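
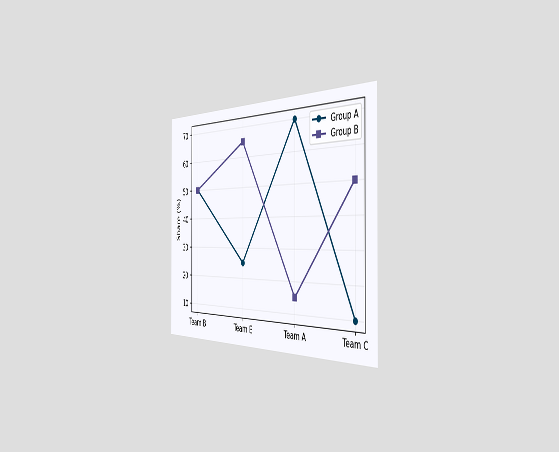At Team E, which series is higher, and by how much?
Group B, by 40%

The chart is viewed slightly from the right. At Team E, Group B sits above the other line by 40%.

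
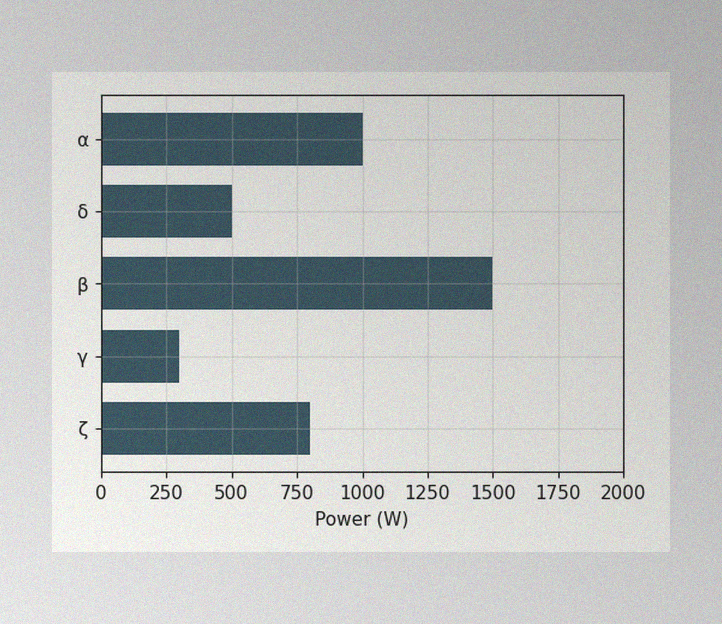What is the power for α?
1000W

The image has some photo noise and uneven lighting. Reading along the chart's x-axis, the α bar reaches 1000W.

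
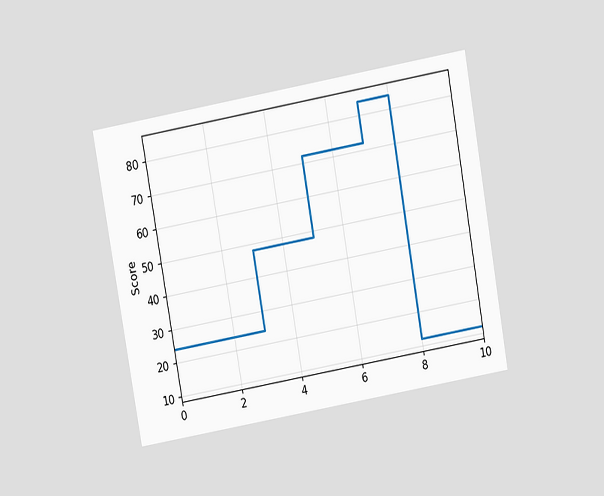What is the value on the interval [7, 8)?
84

The chart is tilted about 10° counter-clockwise and viewed at a slight angle. On [7, 8) the step sits at 84.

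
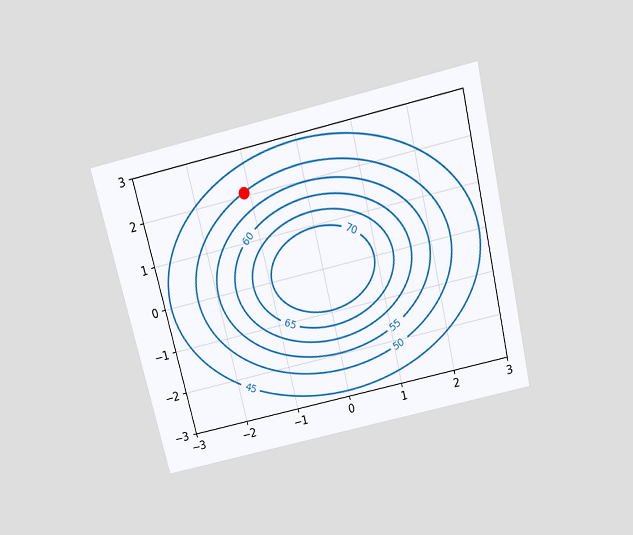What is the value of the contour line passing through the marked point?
The chart is tilted about 13° counter-clockwise and viewed slightly from above. The marked point sits on the contour labelled 50.

50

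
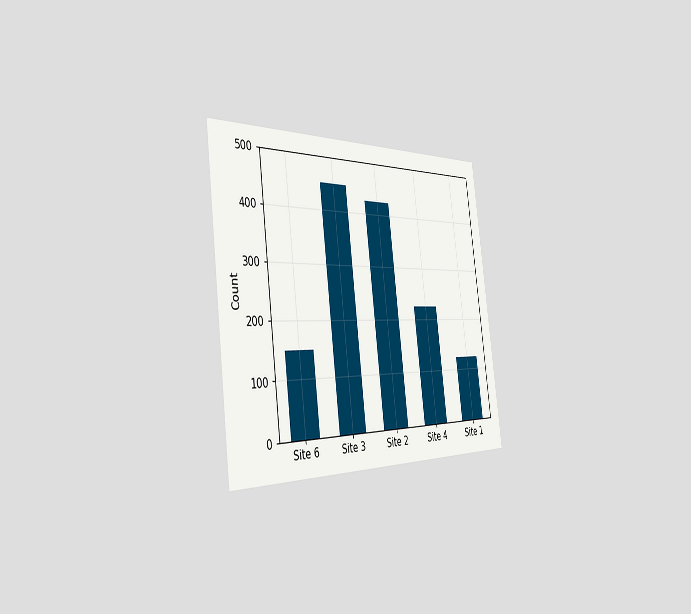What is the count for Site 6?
150

The chart is tilted about 7° counter-clockwise and viewed slightly from the left. Reading along the chart's y-axis, the Site 6 bar reaches 150.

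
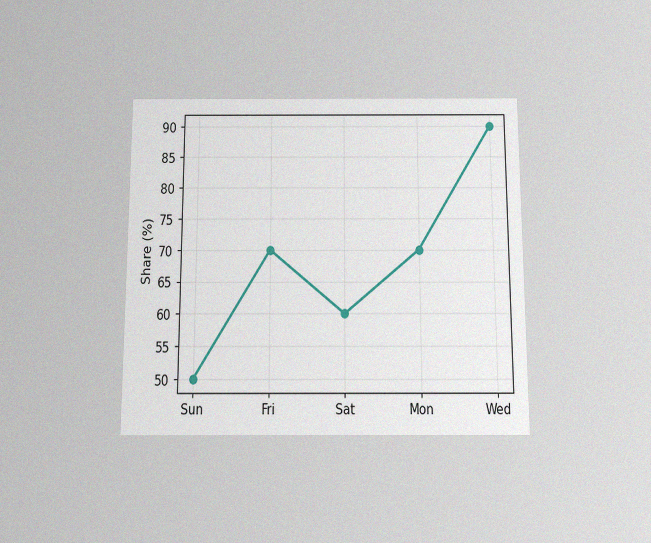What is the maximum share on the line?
The chart is viewed slightly from below, with some photo noise. The highest point is at Wed, and reading across to the y-axis gives 90%.

90%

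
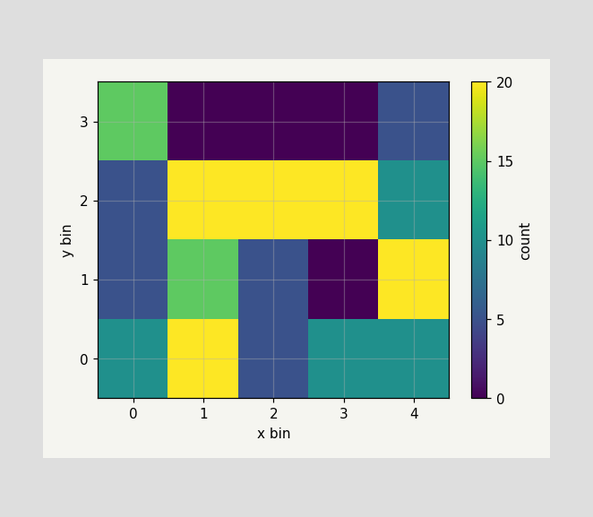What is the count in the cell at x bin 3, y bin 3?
0

Matching the cell (3, 3) against the colorbar gives 0.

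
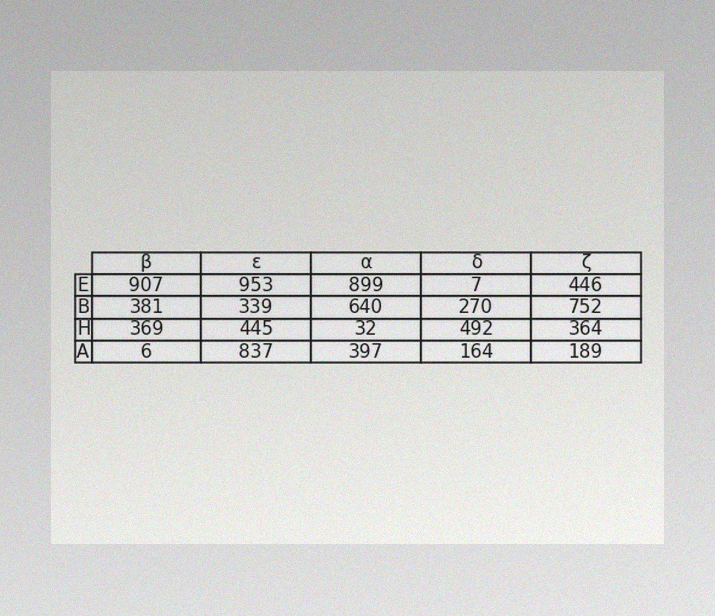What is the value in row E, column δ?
7

The image has some photo noise and uneven lighting. The (E, δ) cell reads 7.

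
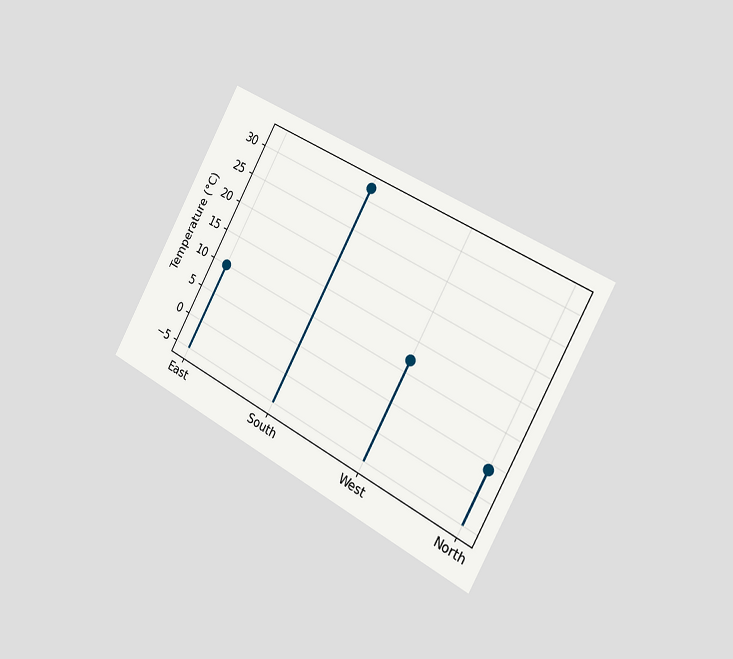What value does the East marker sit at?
10°C

The chart is tilted about 28° clockwise and viewed slightly from the right. The East marker sits at 10°C.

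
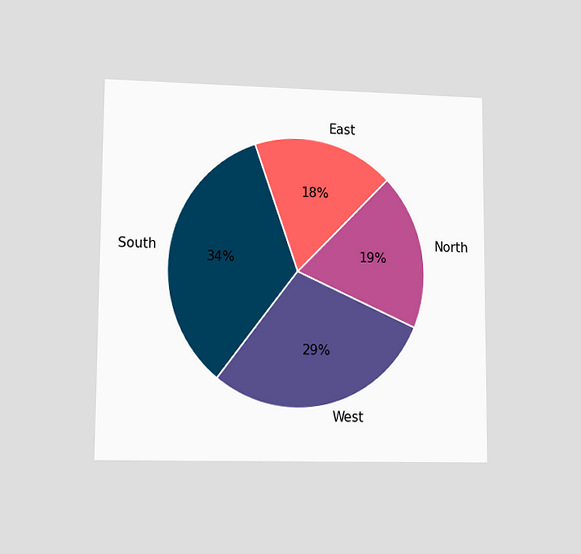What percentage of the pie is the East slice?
18%

The chart is viewed at a slight angle. The East slice takes up 18% of the pie.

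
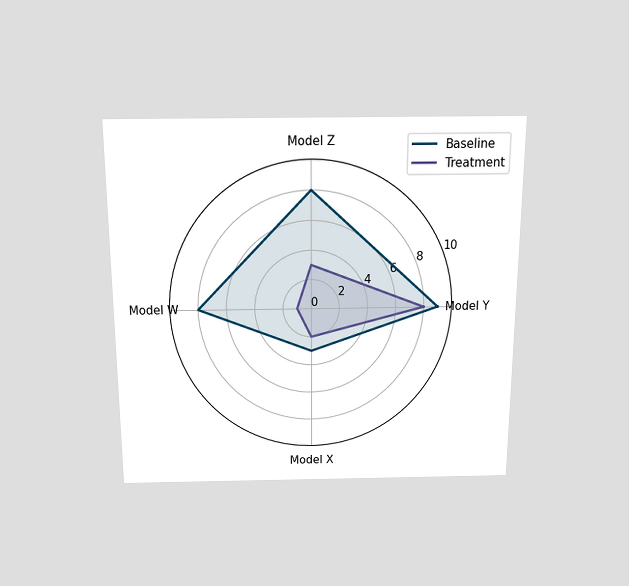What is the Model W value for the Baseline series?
8

The chart is viewed slightly from above. On the Model W axis, Baseline reaches 8.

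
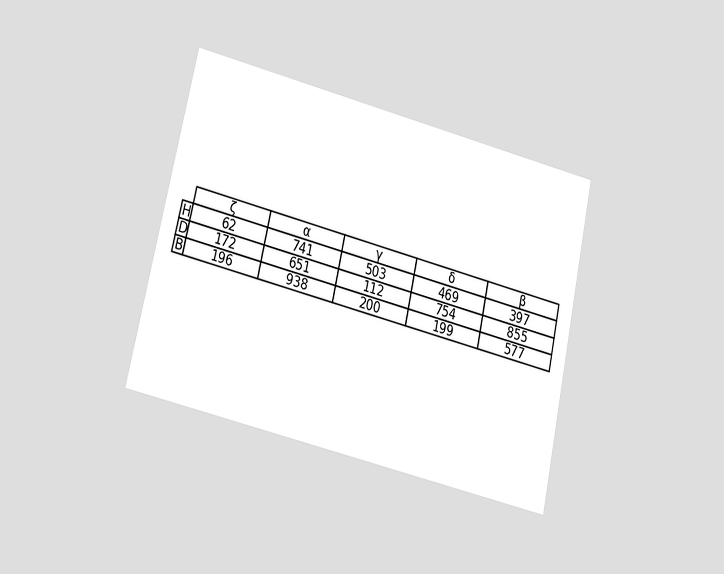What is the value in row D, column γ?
112

The chart is tilted about 13° clockwise and viewed at a slight angle. The (D, γ) cell reads 112.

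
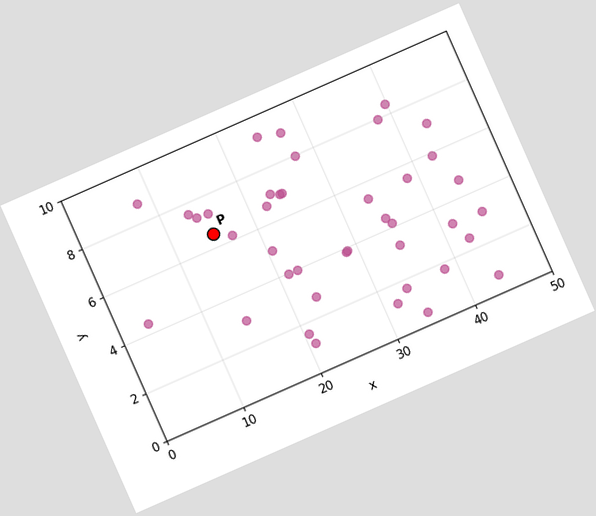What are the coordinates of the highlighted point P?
(15, 6.5)

The chart is tilted about 24° counter-clockwise. Following the gridlines from P to each axis, P sits at (15, 6.5).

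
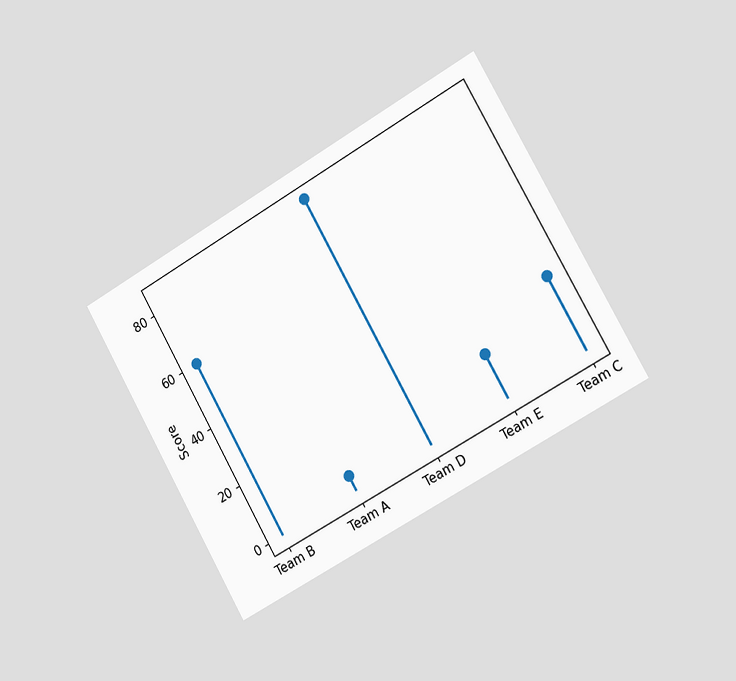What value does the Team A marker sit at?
5

The chart is tilted about 30° counter-clockwise and viewed slightly from the right. The Team A marker sits at 5.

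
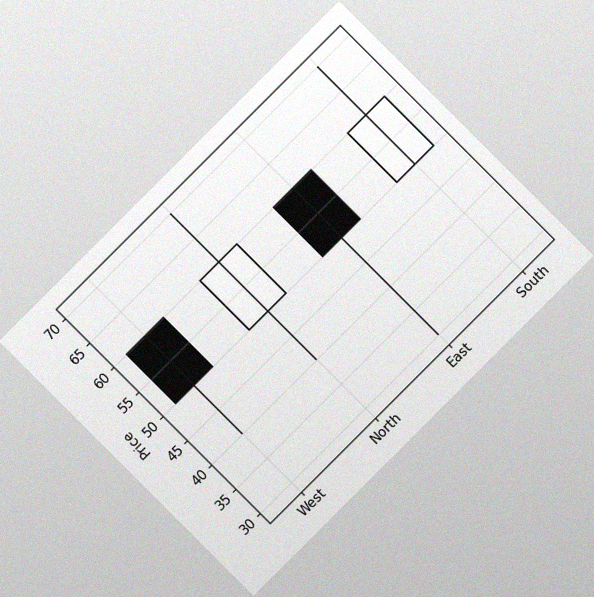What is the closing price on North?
The chart is tilted about 45° counter-clockwise, with some photo noise. The North candle closes at 60.

60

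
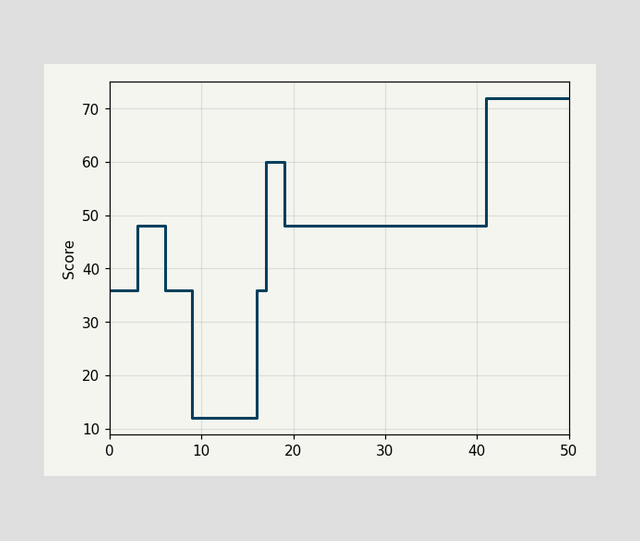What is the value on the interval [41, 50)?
72

On [41, 50) the step sits at 72.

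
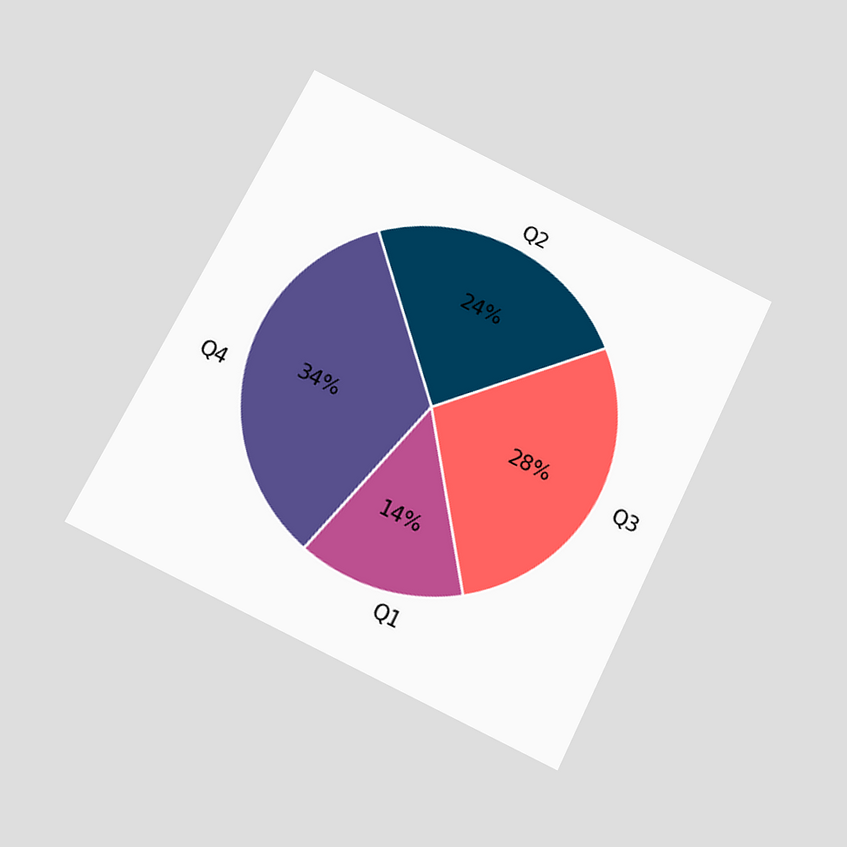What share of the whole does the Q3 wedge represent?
The chart is tilted about 26° clockwise and viewed slightly from below. The Q3 slice takes up 28% of the pie.

28%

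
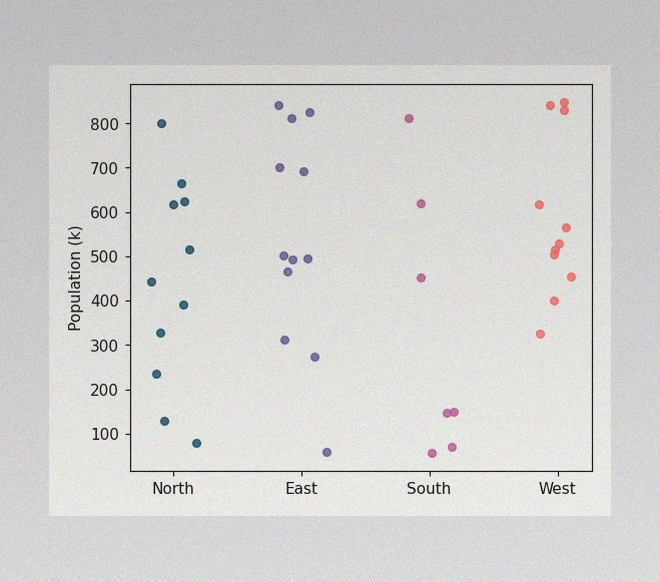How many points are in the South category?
7

The image has some photo noise and uneven lighting. Counting the markers in the South column gives 7.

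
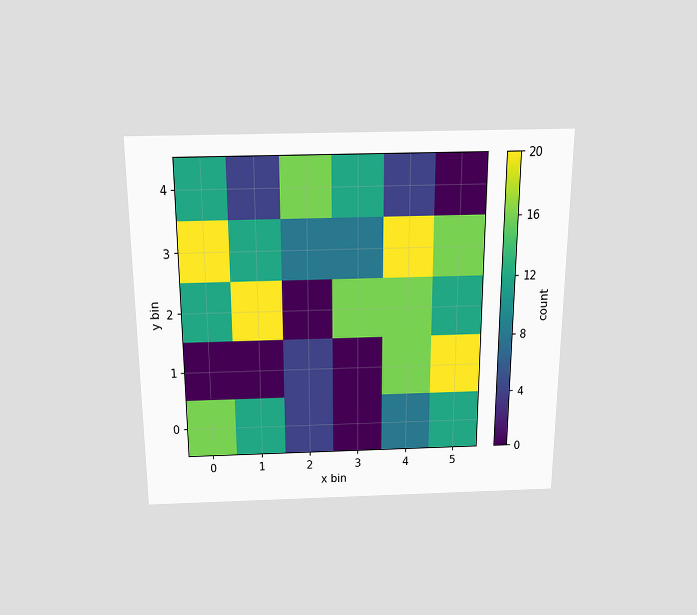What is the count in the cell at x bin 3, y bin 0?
0

The chart is viewed slightly from above. Matching the cell (3, 0) against the colorbar gives 0.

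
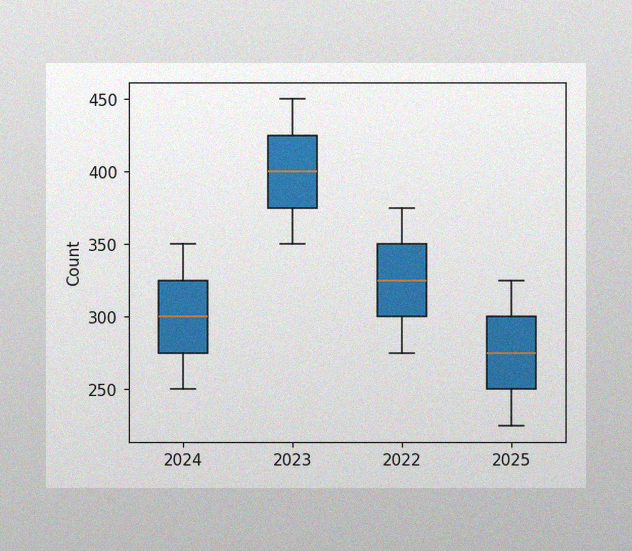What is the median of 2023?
400

The image has some photo noise and uneven lighting. The median line in the 2023 box sits at 400.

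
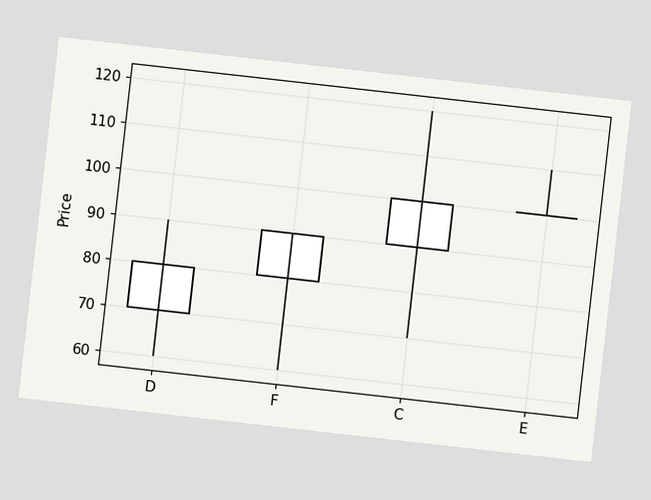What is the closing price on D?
80

The chart is tilted about 6° clockwise. The D candle closes at 80.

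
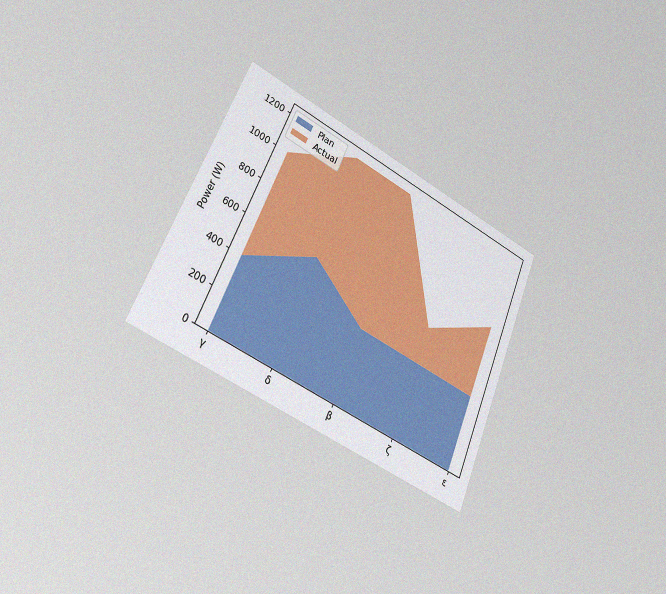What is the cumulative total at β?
1200W

The chart is tilted about 23° clockwise and viewed slightly from the left, with some photo noise. The stacked total at β reaches 1200W.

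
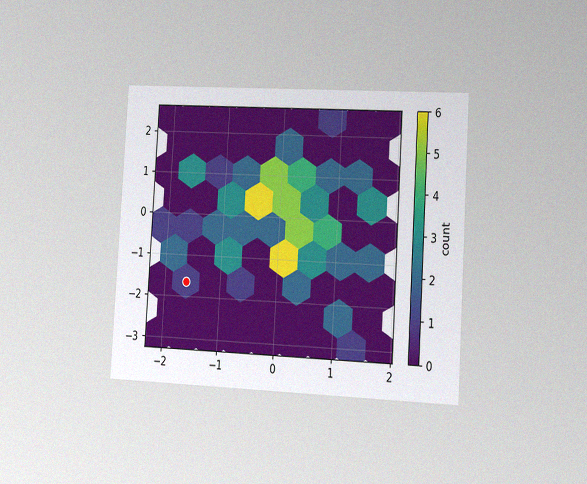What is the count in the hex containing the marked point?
The chart is tilted about 3° clockwise and viewed slightly from the right, with some photo noise. The marked hex reads 1 on the colorbar.

1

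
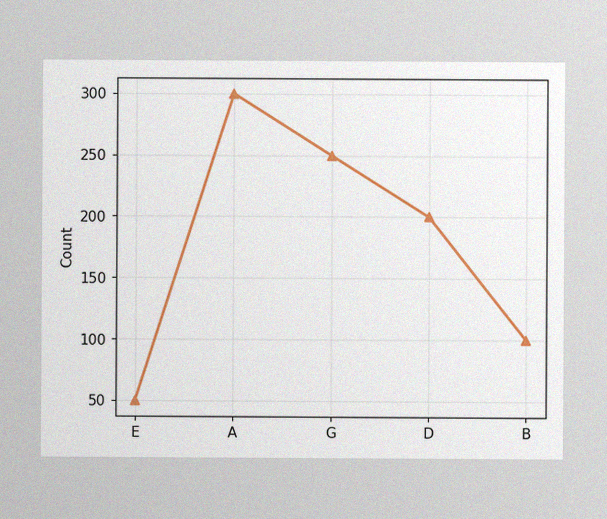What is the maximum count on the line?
300

The image has some photo noise and uneven lighting. The highest point is at A, and reading across to the y-axis gives 300.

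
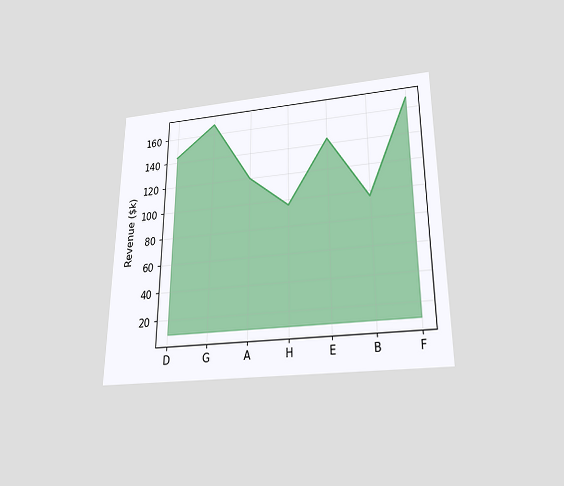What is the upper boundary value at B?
$96k

The chart is viewed slightly from below. At B the upper boundary is at $96k.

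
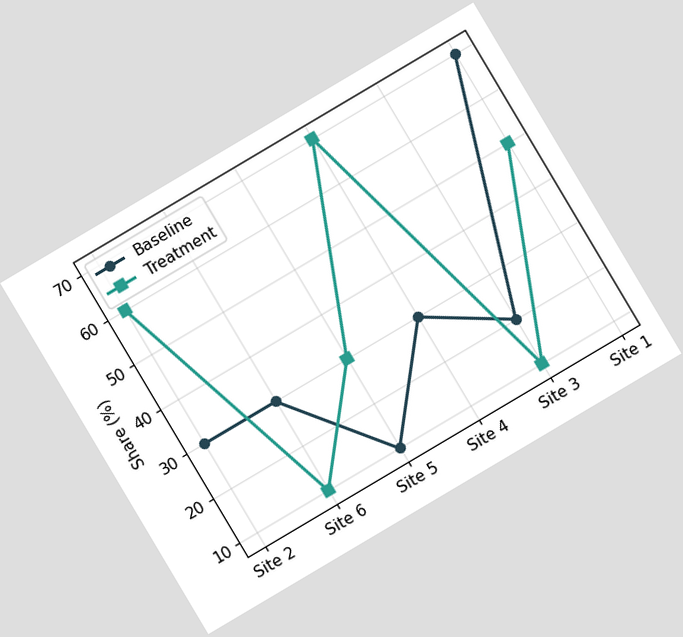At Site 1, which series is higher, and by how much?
Baseline, by 20%

The chart is tilted about 31° counter-clockwise. At Site 1, Baseline sits above the other line by 20%.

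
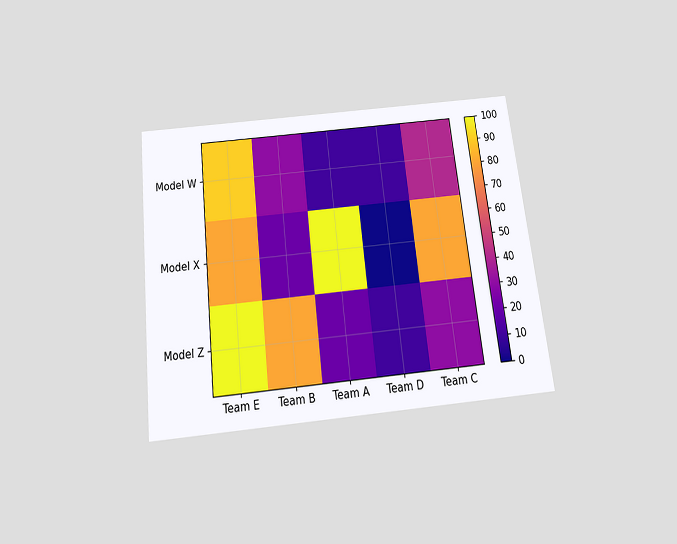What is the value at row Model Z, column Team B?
The chart is tilted about 6° counter-clockwise and viewed slightly from below. Matching cell (Model Z, Team B) against the colorbar gives 80.

80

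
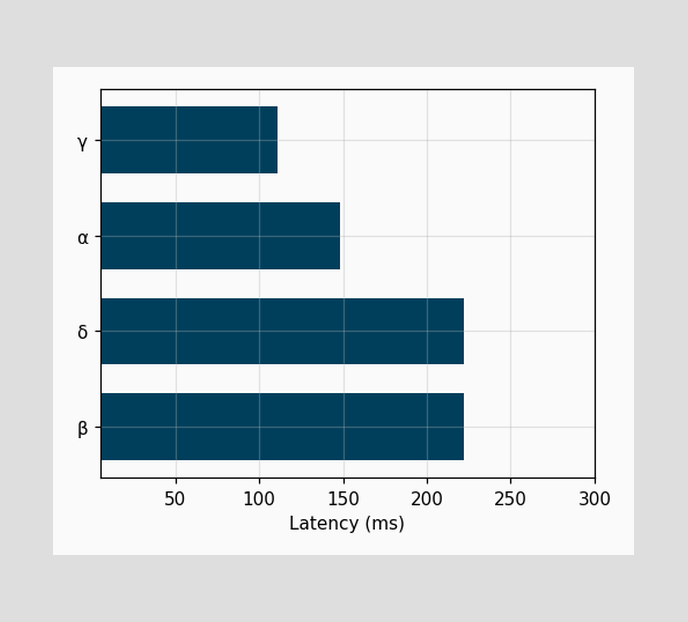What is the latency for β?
222ms

Reading along the chart's x-axis, the β bar reaches 222ms.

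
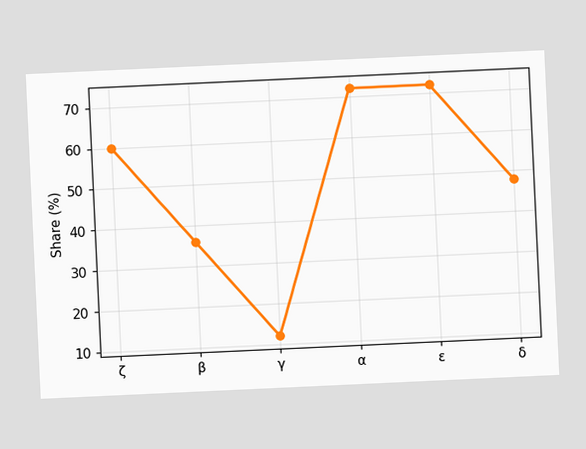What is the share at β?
36%

The chart is tilted about 3° counter-clockwise. At β, the line is at 36%.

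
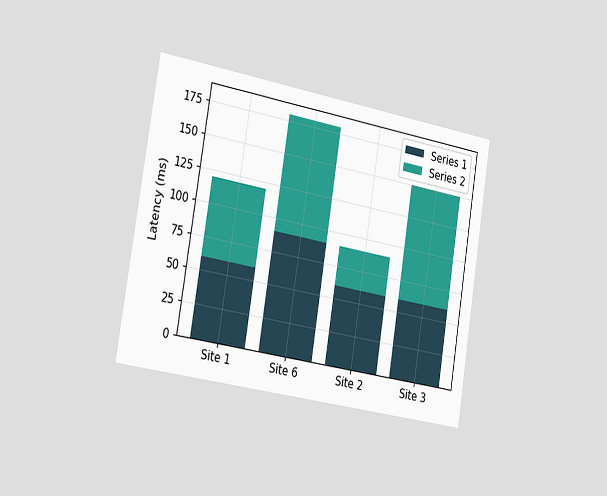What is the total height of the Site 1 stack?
120ms

The chart is tilted about 9° clockwise and viewed slightly from the left. The Site 1 stack's top reaches 120ms on the y-axis.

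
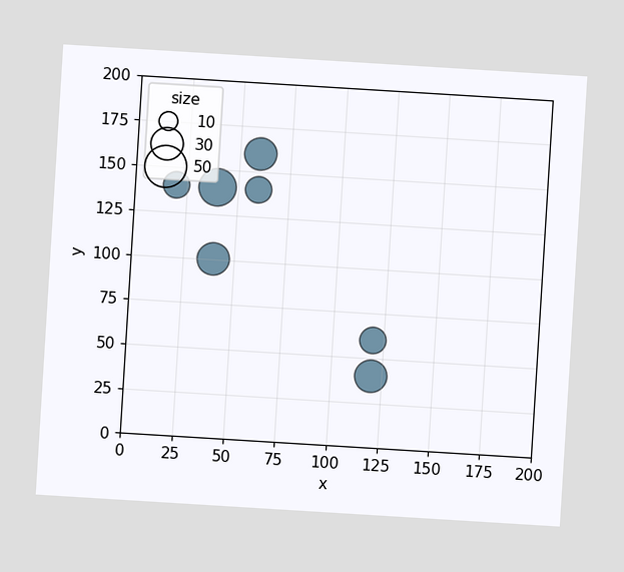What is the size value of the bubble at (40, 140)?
The chart is tilted about 4° clockwise. Matching the bubble at (40, 140) against the size legend gives 40.

40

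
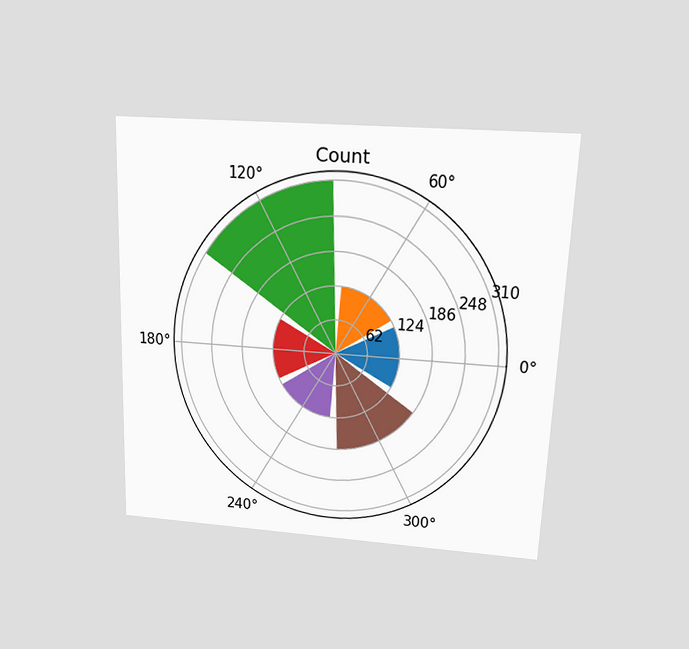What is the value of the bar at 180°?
The chart is tilted about 2° clockwise and viewed slightly from above. The bar at 180° reaches 124 on the radial axis.

124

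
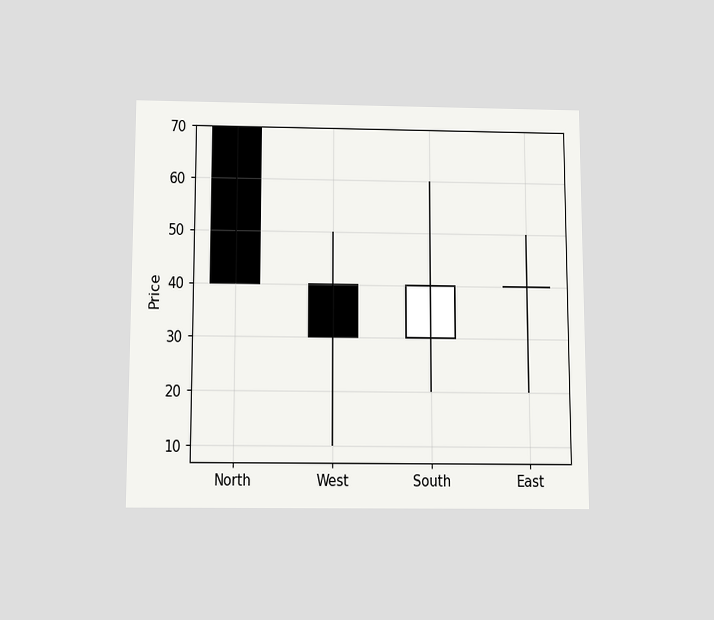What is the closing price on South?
The chart is viewed slightly from below. The South candle closes at 40.

40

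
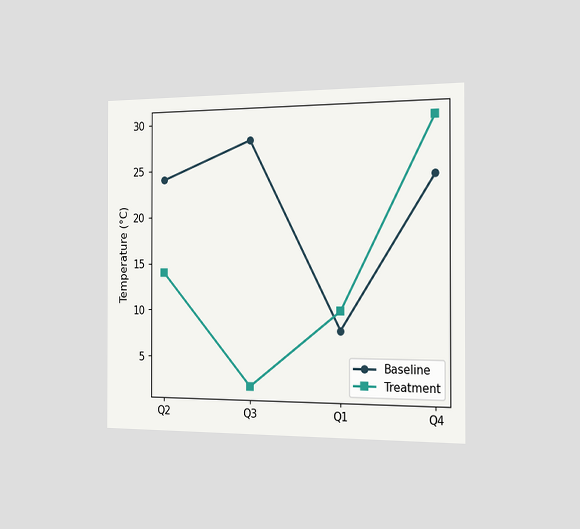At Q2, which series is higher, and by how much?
Baseline, by 10°C

The chart is viewed slightly from the right. At Q2, Baseline sits above the other line by 10°C.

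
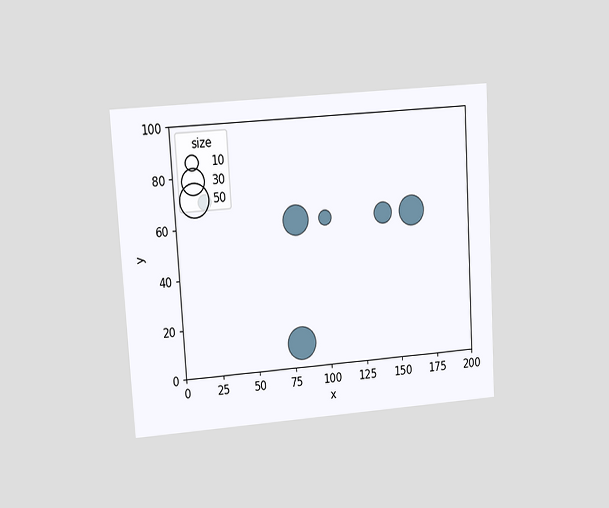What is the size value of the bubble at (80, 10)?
The chart is tilted about 4° counter-clockwise and viewed at a slight angle. Matching the bubble at (80, 10) against the size legend gives 50.

50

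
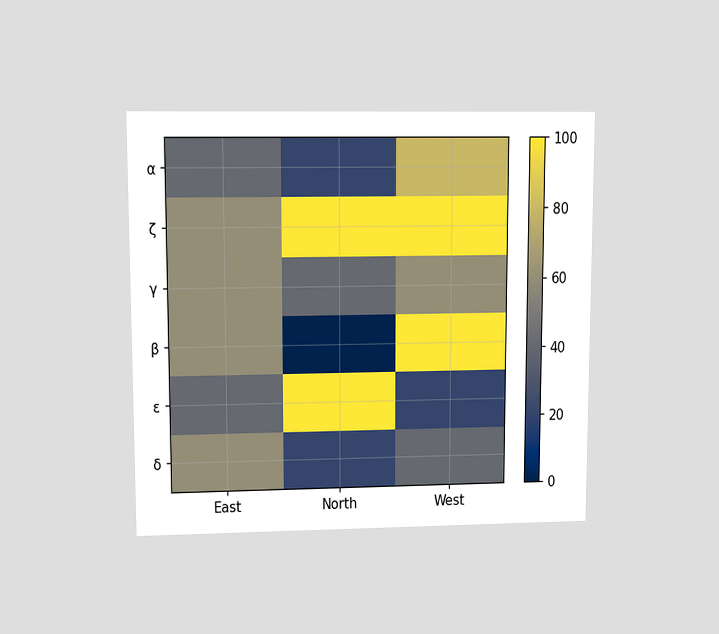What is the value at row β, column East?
The chart is viewed at a slight angle. Matching cell (β, East) against the colorbar gives 60.

60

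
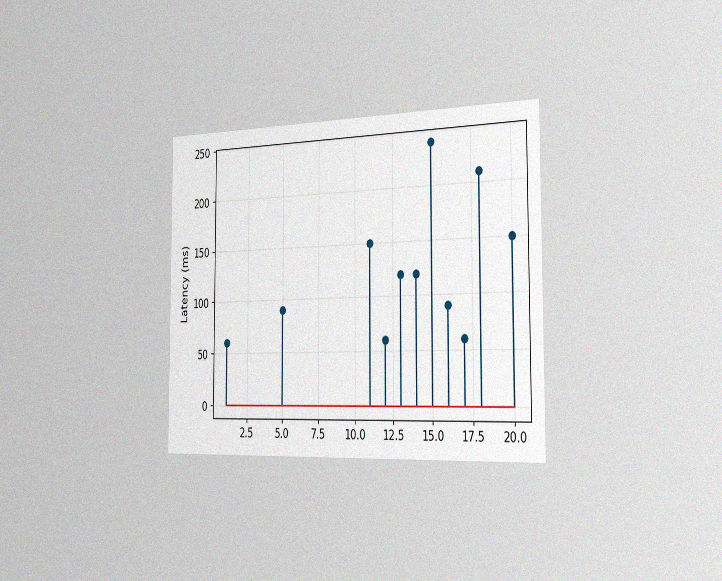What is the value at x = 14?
120ms

The chart is viewed slightly from the right, with some photo noise. The stem at x=14 reaches 120ms.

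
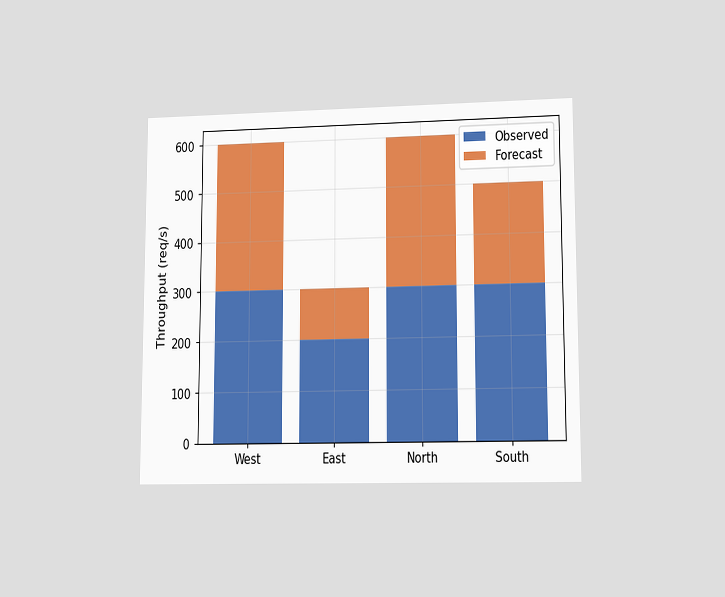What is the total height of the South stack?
500req/s

The chart is viewed at a slight angle. The South stack's top reaches 500req/s on the y-axis.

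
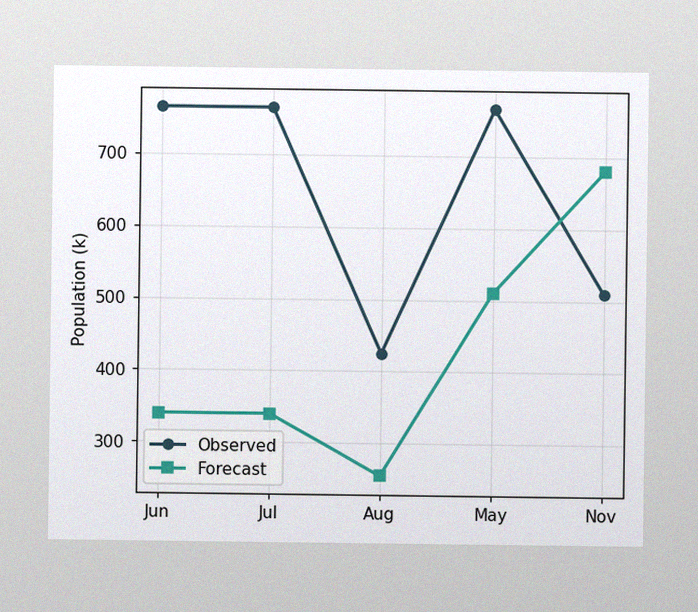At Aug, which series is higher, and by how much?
Observed, by 170k

The image has some photo noise and uneven lighting. At Aug, Observed sits above the other line by 170k.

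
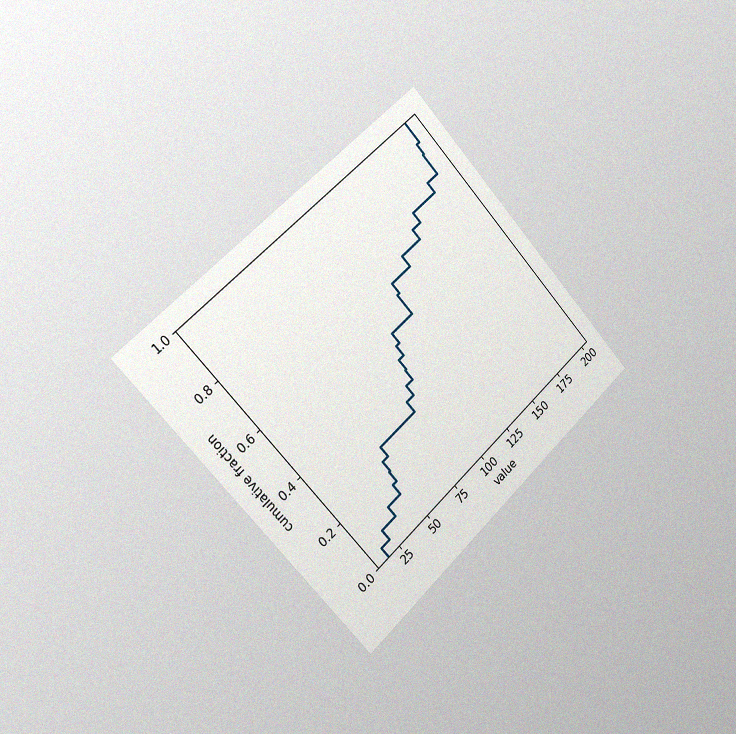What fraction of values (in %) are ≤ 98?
44%

The chart is tilted about 43° counter-clockwise and viewed slightly from the left, with some photo noise. At x=98 the ECDF step is at 44%.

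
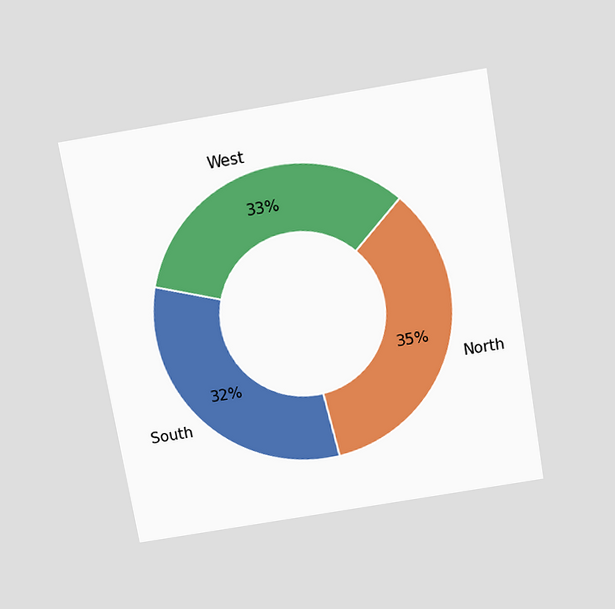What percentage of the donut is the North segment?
35%

The chart is tilted about 10° counter-clockwise and viewed slightly from above. The North segment takes up 35% of the ring.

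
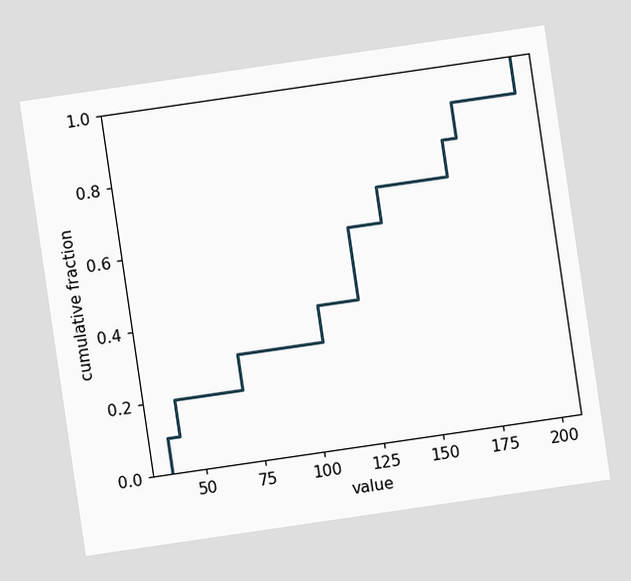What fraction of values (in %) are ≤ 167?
The chart is tilted about 8° counter-clockwise. At x=167 the ECDF step is at 80%.

80%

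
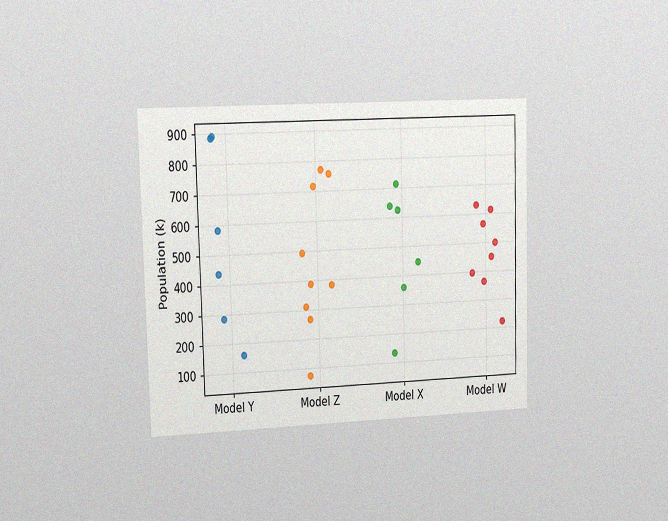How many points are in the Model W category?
The chart is viewed slightly from the left, with some photo noise. Counting the markers in the Model W column gives 8.

8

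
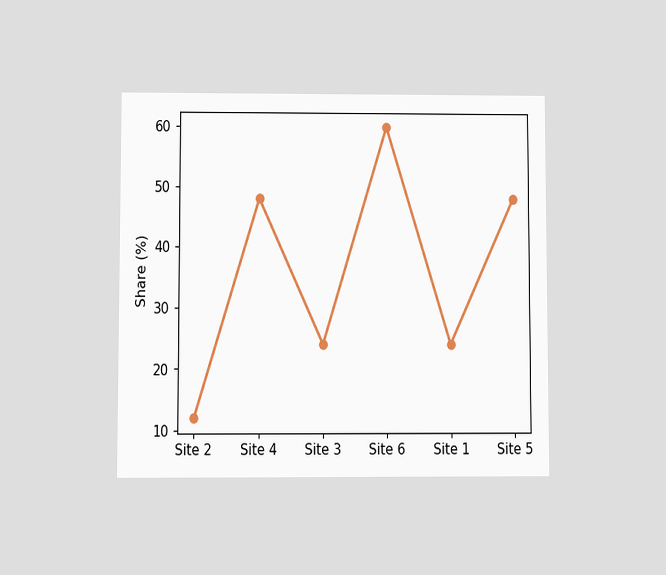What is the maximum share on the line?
60%

The chart is viewed at a slight angle. The highest point is at Site 6, and reading across to the y-axis gives 60%.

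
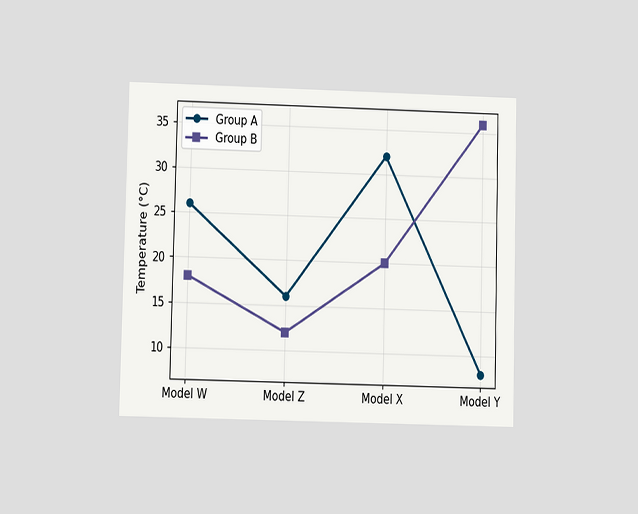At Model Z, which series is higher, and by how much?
The chart is viewed at a slight angle. At Model Z, Group A sits above the other line by 4°C.

Group A, by 4°C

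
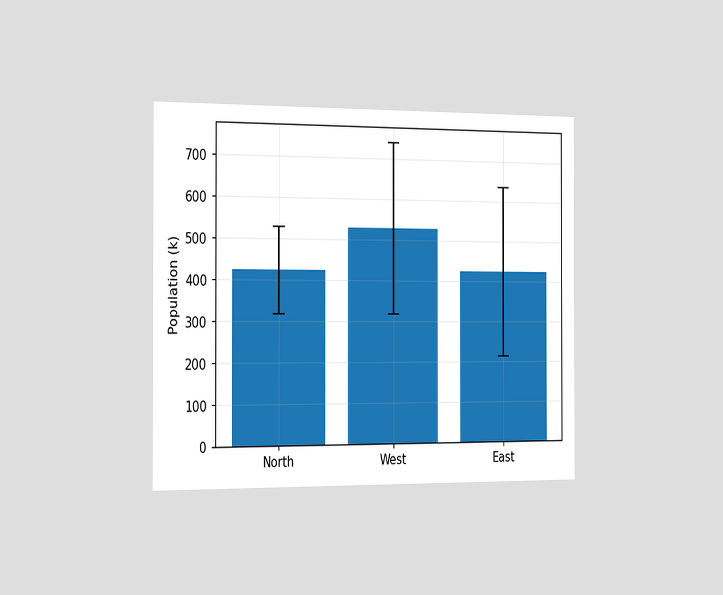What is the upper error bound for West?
The chart is viewed slightly from the left. The West bar's upper whisker reaches 742k.

742k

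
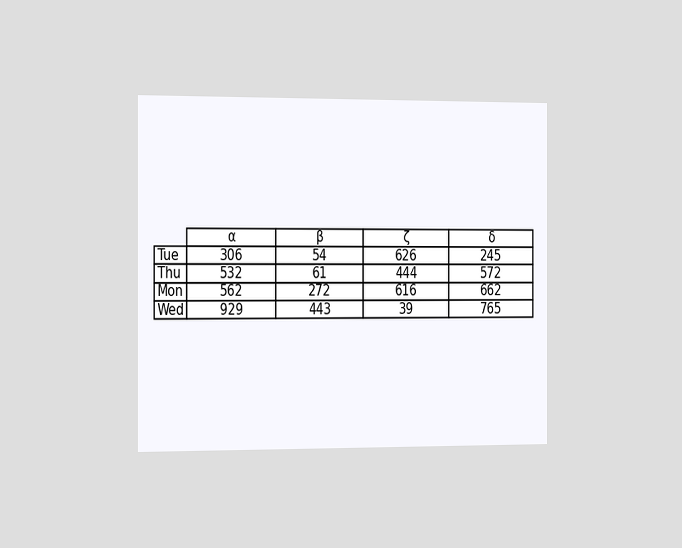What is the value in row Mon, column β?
The chart is viewed slightly from the left. The (Mon, β) cell reads 272.

272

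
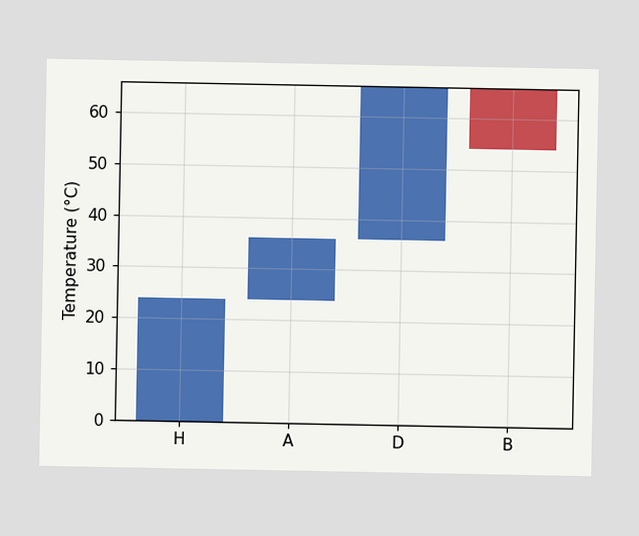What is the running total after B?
54°C

After B the running total reaches 54°C.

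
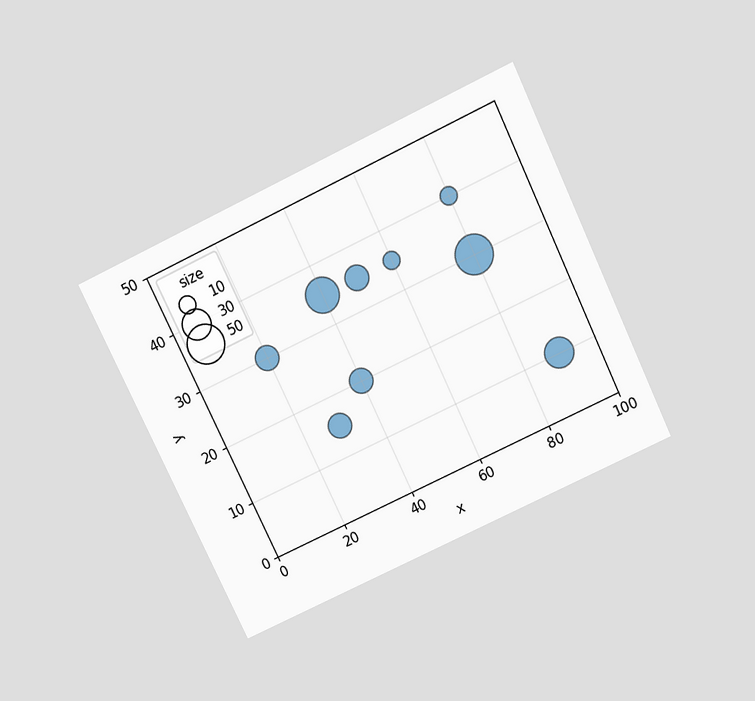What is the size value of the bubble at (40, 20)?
The chart is tilted about 26° counter-clockwise and viewed slightly from above. Matching the bubble at (40, 20) against the size legend gives 20.

20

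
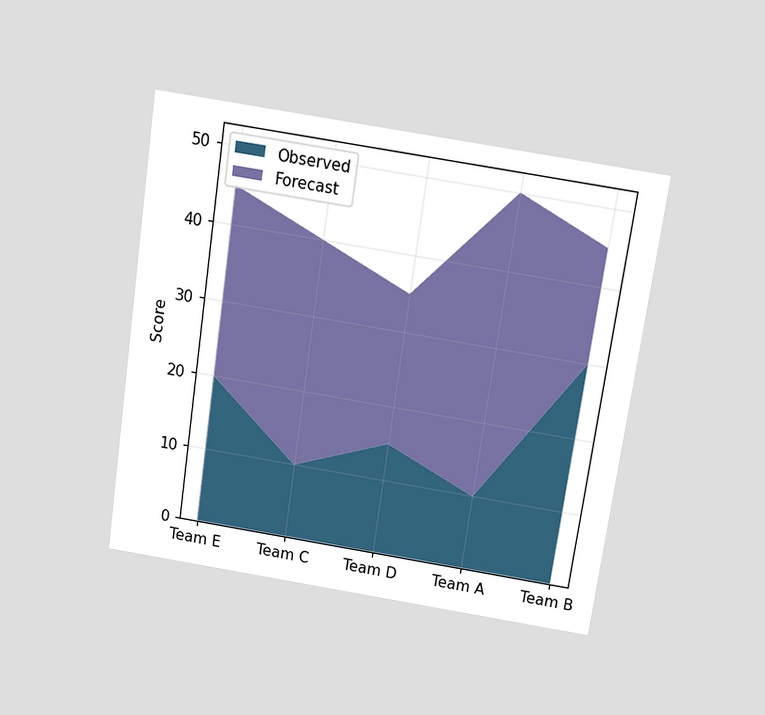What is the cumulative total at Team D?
The chart is tilted about 8° clockwise and viewed slightly from above. The stacked total at Team D reaches 35.

35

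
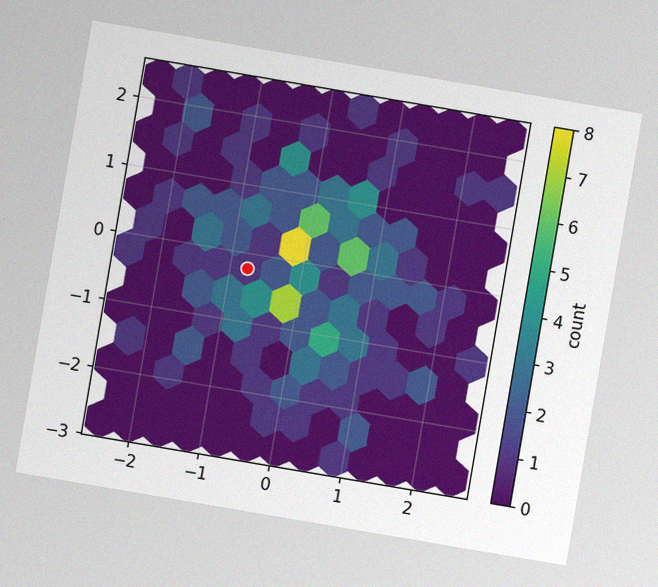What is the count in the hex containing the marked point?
1

The chart is tilted about 10° clockwise, with some photo noise. The marked hex reads 1 on the colorbar.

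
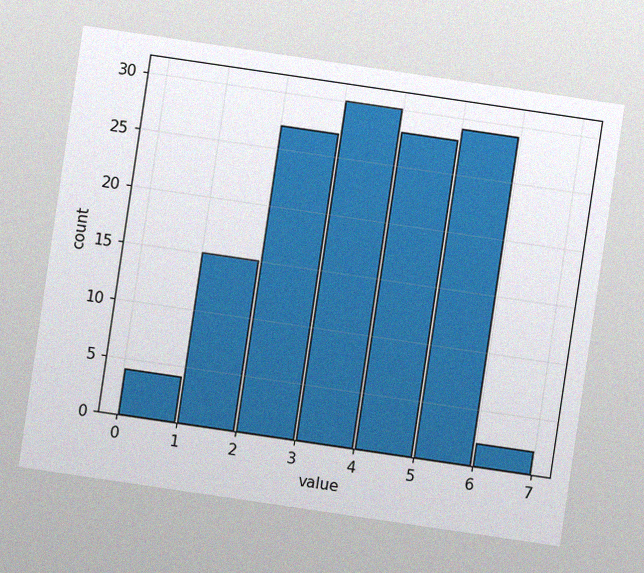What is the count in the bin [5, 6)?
29

The chart is tilted about 8° clockwise, with some photo noise. The [5, 6) bin has height 29.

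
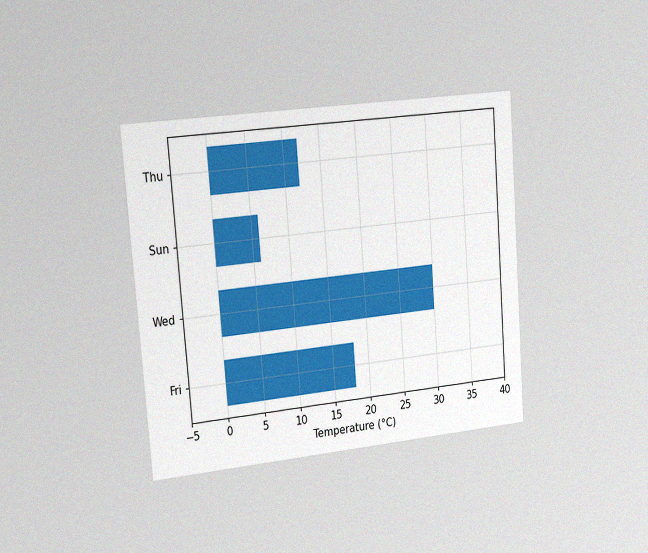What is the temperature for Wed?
30°C

The chart is tilted about 4° counter-clockwise and viewed slightly from the left, with some photo noise. Reading along the chart's x-axis, the Wed bar reaches 30°C.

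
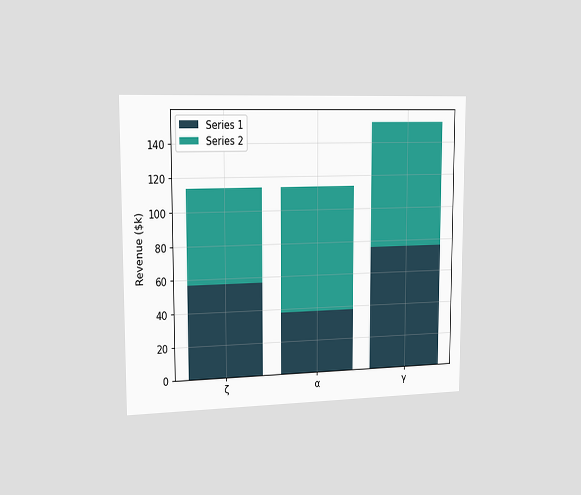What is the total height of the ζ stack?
$114k

The chart is viewed slightly from the left. The ζ stack's top reaches $114k on the y-axis.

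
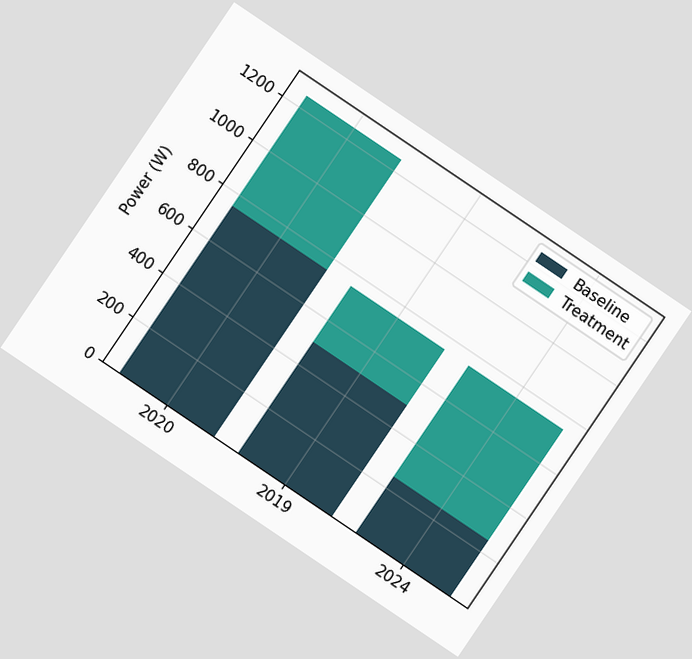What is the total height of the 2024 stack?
The chart is tilted about 34° clockwise. The 2024 stack's top reaches 750W on the y-axis.

750W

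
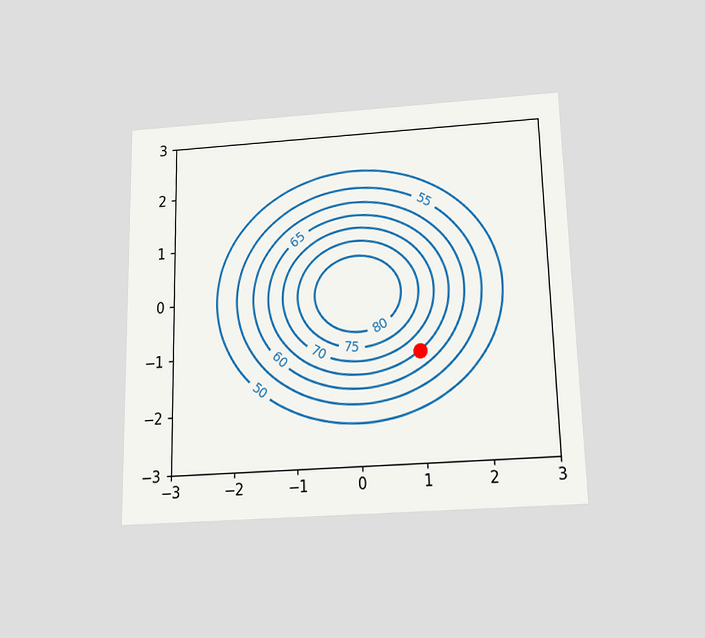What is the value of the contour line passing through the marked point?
The chart is viewed slightly from below. The marked point sits on the contour labelled 65.

65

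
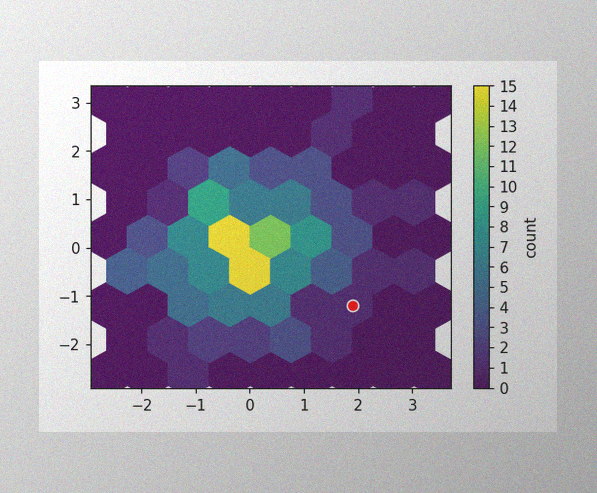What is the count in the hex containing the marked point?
1

The image has some photo noise and uneven lighting. The marked hex reads 1 on the colorbar.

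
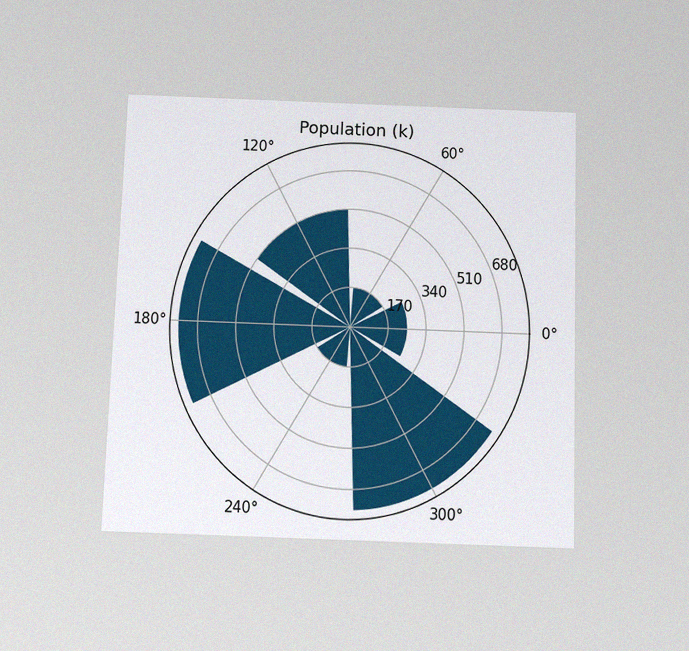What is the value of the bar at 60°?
170k

The chart is viewed slightly from below, with some photo noise. The bar at 60° reaches 170k on the radial axis.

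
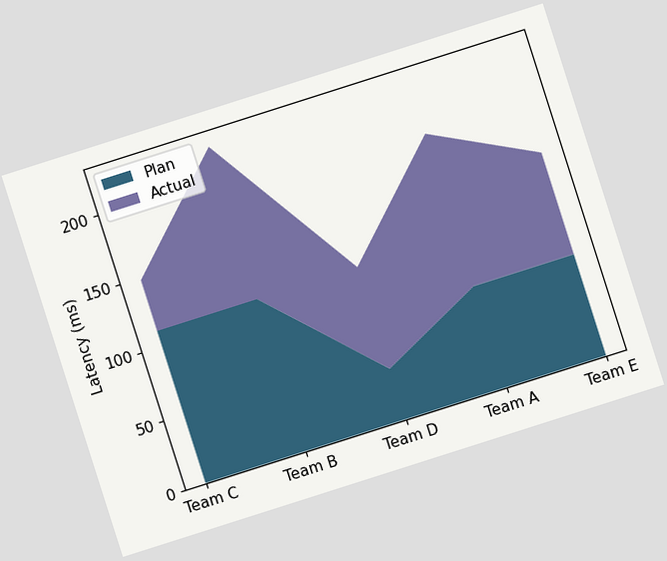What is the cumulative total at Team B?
222ms

The chart is tilted about 18° counter-clockwise. The stacked total at Team B reaches 222ms.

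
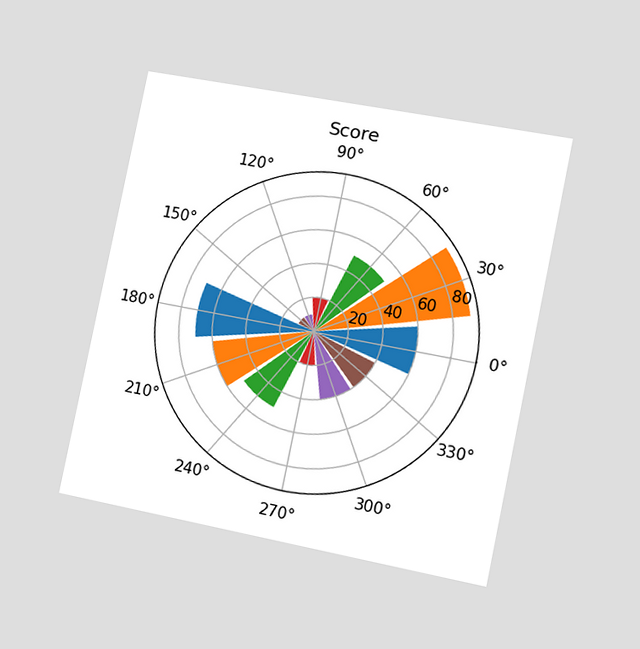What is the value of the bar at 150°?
10

The chart is tilted about 11° clockwise and viewed slightly from the right. The bar at 150° reaches 10 on the radial axis.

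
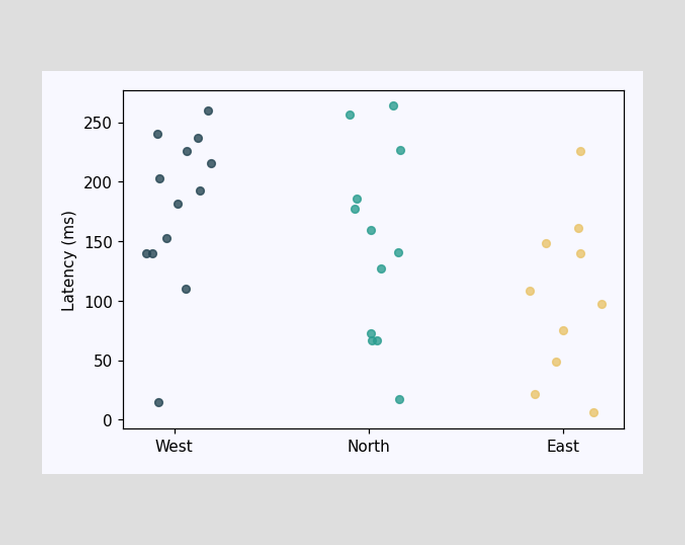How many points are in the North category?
12

Counting the markers in the North column gives 12.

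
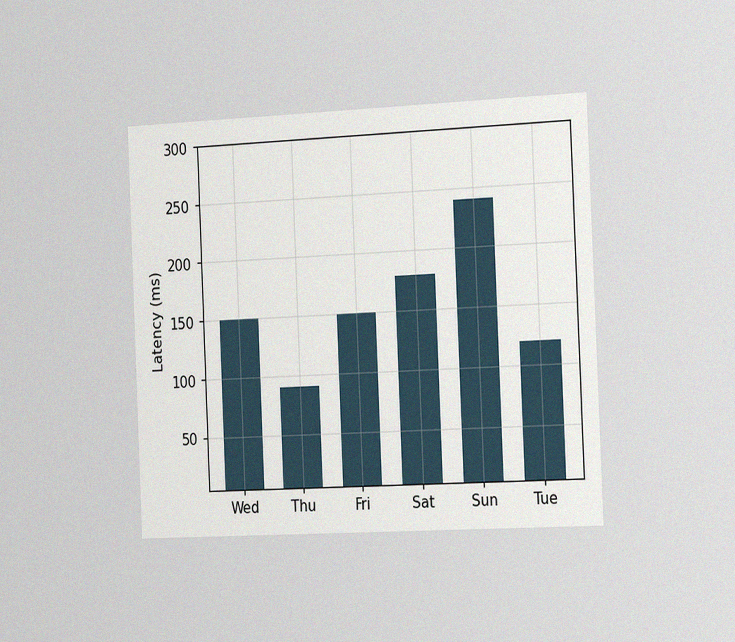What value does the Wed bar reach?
The chart is tilted about 2° counter-clockwise and viewed slightly from the right, with some photo noise. Reading along the chart's y-axis, the Wed bar reaches 150ms.

150ms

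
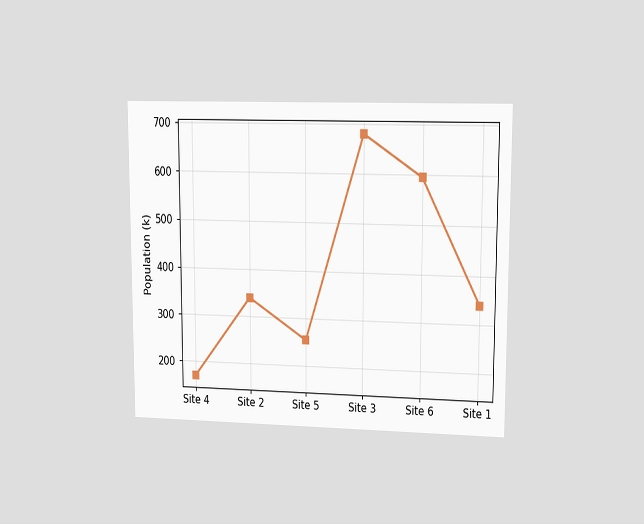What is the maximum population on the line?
The chart is viewed at a slight angle. The highest point is at Site 3, and reading across to the y-axis gives 680k.

680k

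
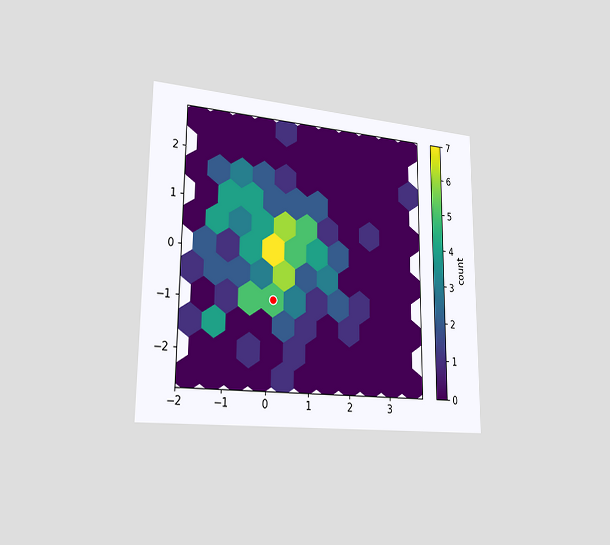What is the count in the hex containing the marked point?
5

The chart is viewed slightly from the left. The marked hex reads 5 on the colorbar.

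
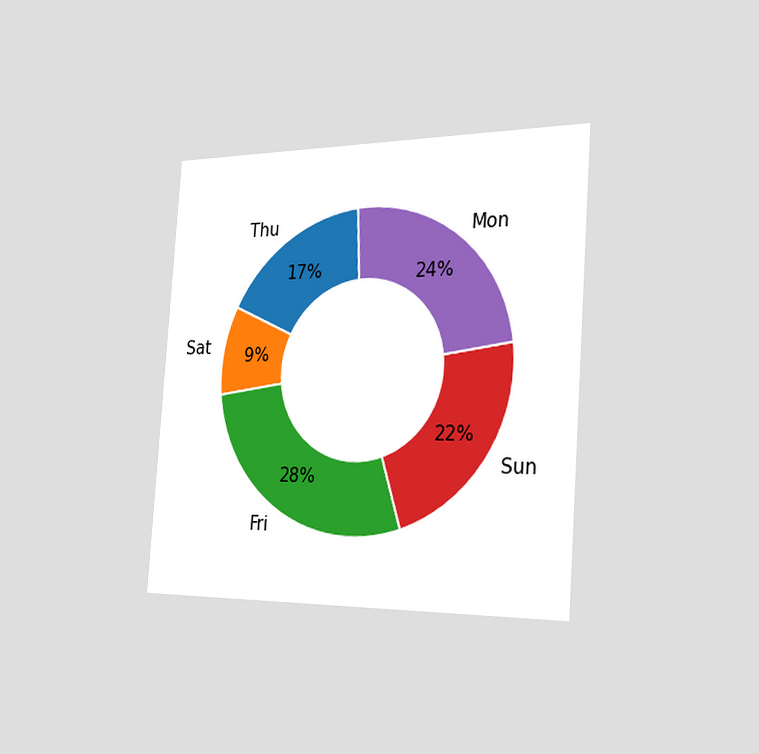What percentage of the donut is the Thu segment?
17%

The chart is tilted about 4° clockwise and viewed slightly from the right. The Thu segment takes up 17% of the ring.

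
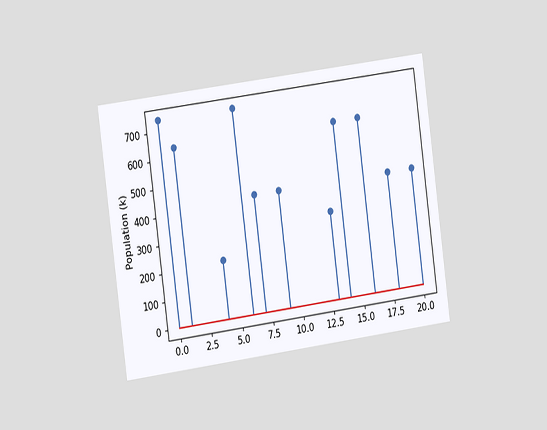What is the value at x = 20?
424k

The chart is tilted about 8° counter-clockwise and viewed slightly from the left. The stem at x=20 reaches 424k.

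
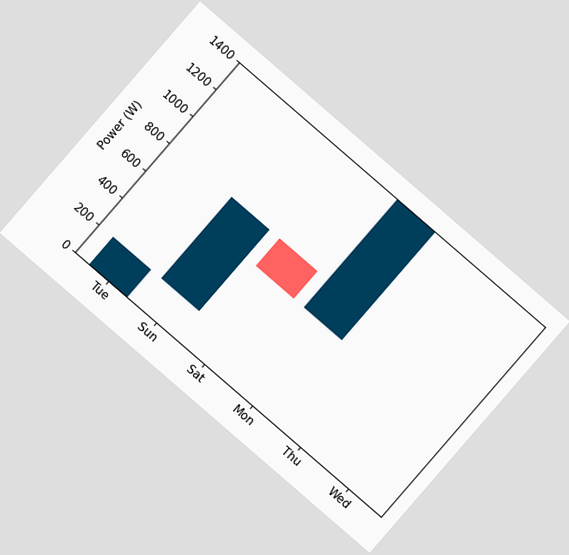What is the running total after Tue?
200W

The chart is tilted about 41° clockwise. After Tue the running total reaches 200W.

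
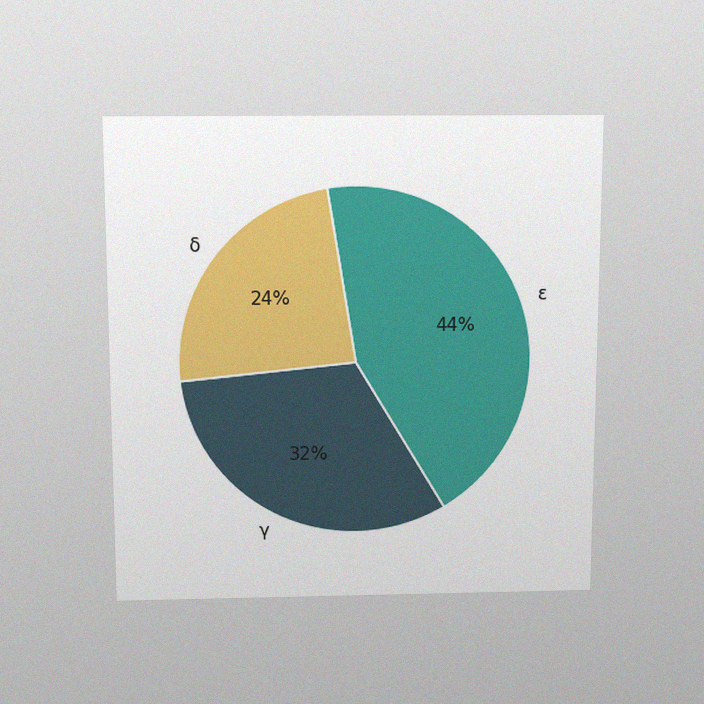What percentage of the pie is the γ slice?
32%

The chart is viewed slightly from above, with some photo noise. The γ slice takes up 32% of the pie.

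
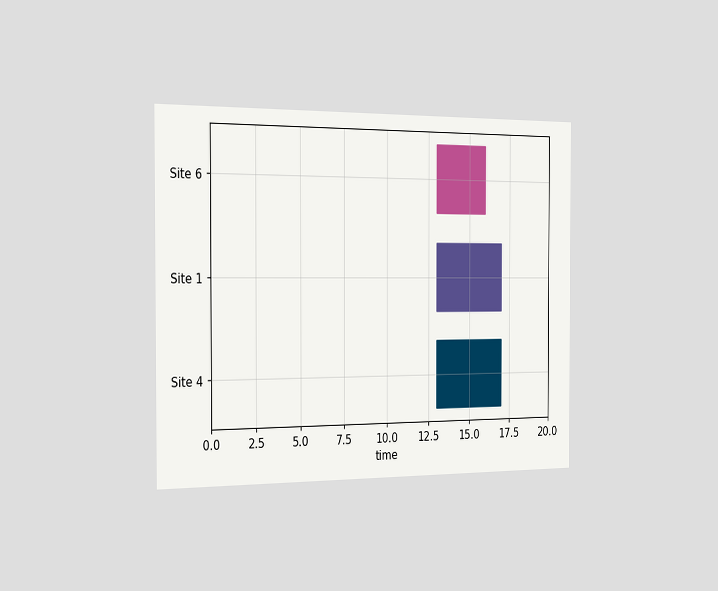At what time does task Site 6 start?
The chart is viewed slightly from the left. The Site 6 bar begins at t=13.

13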